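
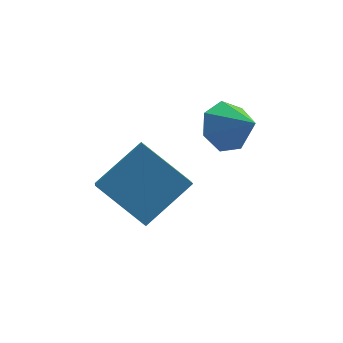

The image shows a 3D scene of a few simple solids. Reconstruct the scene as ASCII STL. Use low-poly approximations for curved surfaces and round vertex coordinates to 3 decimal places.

solid 
facet normal -0.672 0.492 0.554
outer loop
vertex -1.664 -3.507 3.664
vertex -1.617 -2.74 3.04
vertex -3.039 -4.246 2.652
endloop
endfacet
facet normal -0.047 -0.775 0.630
outer loop
vertex -1.763 -5.18 1.6
vertex -1.664 -3.507 3.664
vertex -3.039 -4.246 2.652
endloop
endfacet
facet normal -0.672 0.492 0.554
outer loop
vertex -3.039 -4.246 2.652
vertex -1.617 -2.74 3.04
vertex -2.992 -3.479 2.028
endloop
endfacet
facet normal -0.739 -0.397 -0.544
outer loop
vertex -2.992 -3.479 2.028
vertex -1.763 -5.18 1.6
vertex -3.039 -4.246 2.652
endloop
endfacet
facet normal 0.739 0.397 0.544
outer loop
vertex -1.664 -3.507 3.664
vertex -0.341 -3.674 1.988
vertex -1.617 -2.74 3.04
endloop
endfacet
facet normal -0.047 -0.775 0.630
outer loop
vertex -0.388 -4.441 2.612
vertex -1.664 -3.507 3.664
vertex -1.763 -5.18 1.6
endloop
endfacet
facet normal 0.739 0.397 0.544
outer loop
vertex -0.388 -4.441 2.612
vertex -0.341 -3.674 1.988
vertex -1.664 -3.507 3.664
endloop
endfacet
facet normal 0.047 0.775 -0.630
outer loop
vertex -1.617 -2.74 3.04
vertex -0.341 -3.674 1.988
vertex -2.992 -3.479 2.028
endloop
endfacet
facet normal -0.739 -0.397 -0.544
outer loop
vertex -1.716 -4.413 0.976
vertex -1.763 -5.18 1.6
vertex -2.992 -3.479 2.028
endloop
endfacet
facet normal 0.047 0.775 -0.630
outer loop
vertex -2.992 -3.479 2.028
vertex -0.341 -3.674 1.988
vertex -1.716 -4.413 0.976
endloop
endfacet
facet normal 0.672 -0.492 -0.554
outer loop
vertex -1.716 -4.413 0.976
vertex -0.388 -4.441 2.612
vertex -1.763 -5.18 1.6
endloop
endfacet
facet normal 0.672 -0.492 -0.554
outer loop
vertex -0.341 -3.674 1.988
vertex -0.388 -4.441 2.612
vertex -1.716 -4.413 0.976
endloop
endfacet
facet normal -0.514 0.614 -0.599
outer loop
vertex 1.427 -1.39 3.042
vertex 0.874 -2.045 2.845
vertex 0.817 -1.457 3.497
endloop
endfacet
facet normal 0.530 0.365 0.765
outer loop
vertex 1.427 -1.39 3.042
vertex 0.817 -1.457 3.497
vertex 1.566 -2.875 3.655
endloop
endfacet
facet normal -0.513 0.615 -0.599
outer loop
vertex 0.817 -1.457 3.497
vertex 0.874 -2.045 2.845
vertex 0.25 -1.966 3.46
endloop
endfacet
facet normal -0.111 0.052 0.992
outer loop
vertex 0.817 -1.457 3.497
vertex 0.25 -1.966 3.46
vertex 1.566 -2.875 3.655
endloop
endfacet
facet normal -0.513 0.614 -0.600
outer loop
vertex 0.25 -1.966 3.46
vertex 0.874 -2.045 2.845
vertex 0.152 -2.535 2.961
endloop
endfacet
facet normal -0.473 -0.534 0.701
outer loop
vertex 0.25 -1.966 3.46
vertex 0.152 -2.535 2.961
vertex 1.566 -2.875 3.655
endloop
endfacet
facet normal -0.513 0.614 -0.600
outer loop
vertex 0.152 -2.535 2.961
vertex 0.874 -2.045 2.845
vertex 0.598 -2.736 2.374
endloop
endfacet
facet normal -0.283 -0.953 0.111
outer loop
vertex 0.152 -2.535 2.961
vertex 0.598 -2.736 2.374
vertex 1.566 -2.875 3.655
endloop
endfacet
facet normal -0.513 0.614 -0.600
outer loop
vertex 0.598 -2.736 2.374
vertex 0.874 -2.045 2.845
vertex 1.252 -2.416 2.142
endloop
endfacet
facet normal 0.316 -0.888 -0.335
outer loop
vertex 0.598 -2.736 2.374
vertex 1.252 -2.416 2.142
vertex 1.566 -2.875 3.655
endloop
endfacet
facet normal -0.512 0.615 -0.600
outer loop
vertex 1.252 -2.416 2.142
vertex 0.874 -2.045 2.845
vertex 1.621 -1.818 2.44
endloop
endfacet
facet normal 0.871 -0.389 -0.299
outer loop
vertex 1.252 -2.416 2.142
vertex 1.621 -1.818 2.44
vertex 1.566 -2.875 3.655
endloop
endfacet
facet normal -0.512 0.613 -0.601
outer loop
vertex 1.621 -1.818 2.44
vertex 0.874 -2.045 2.845
vertex 1.427 -1.39 3.042
endloop
endfacet
facet normal 0.967 0.169 0.191
outer loop
vertex 1.621 -1.818 2.44
vertex 1.427 -1.39 3.042
vertex 1.566 -2.875 3.655
endloop
endfacet

endsolid


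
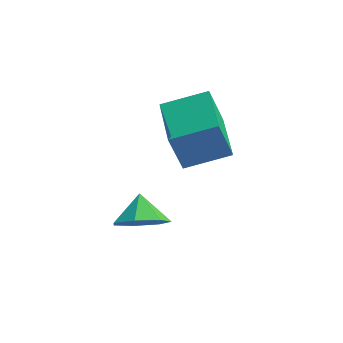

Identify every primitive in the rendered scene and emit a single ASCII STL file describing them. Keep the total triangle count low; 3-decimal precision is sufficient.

solid 
facet normal 0.139 -0.814 -0.564
outer loop
vertex 0.549 -2.857 0.875
vertex -0.045 -3.437 1.566
vertex -0.37 -2.889 0.694
endloop
endfacet
facet normal 0.021 0.961 -0.277
outer loop
vertex 0.549 -2.857 0.875
vertex -0.37 -2.889 0.694
vertex -0.215 -2.443 2.254
endloop
endfacet
facet normal 0.139 -0.814 -0.564
outer loop
vertex -0.37 -2.889 0.694
vertex -0.045 -3.437 1.566
vertex -1.044 -3.333 1.169
endloop
endfacet
facet normal -0.619 0.770 -0.159
outer loop
vertex -0.37 -2.889 0.694
vertex -1.044 -3.333 1.169
vertex -0.215 -2.443 2.254
endloop
endfacet
facet normal 0.139 -0.815 -0.563
outer loop
vertex -1.044 -3.333 1.169
vertex -0.045 -3.437 1.566
vertex -0.966 -3.855 1.944
endloop
endfacet
facet normal -0.858 0.381 0.343
outer loop
vertex -1.044 -3.333 1.169
vertex -0.966 -3.855 1.944
vertex -0.215 -2.443 2.254
endloop
endfacet
facet normal 0.138 -0.814 -0.563
outer loop
vertex -0.966 -3.855 1.944
vertex -0.045 -3.437 1.566
vertex -0.195 -4.063 2.434
endloop
endfacet
facet normal -0.517 0.088 0.851
outer loop
vertex -0.966 -3.855 1.944
vertex -0.195 -4.063 2.434
vertex -0.215 -2.443 2.254
endloop
endfacet
facet normal 0.140 -0.814 -0.563
outer loop
vertex -0.195 -4.063 2.434
vertex -0.045 -3.437 1.566
vertex 0.69 -3.798 2.271
endloop
endfacet
facet normal 0.148 0.111 0.983
outer loop
vertex -0.195 -4.063 2.434
vertex 0.69 -3.798 2.271
vertex -0.215 -2.443 2.254
endloop
endfacet
facet normal 0.140 -0.815 -0.563
outer loop
vertex 0.69 -3.798 2.271
vertex -0.045 -3.437 1.566
vertex 1.021 -3.262 1.577
endloop
endfacet
facet normal 0.637 0.433 0.638
outer loop
vertex 0.69 -3.798 2.271
vertex 1.021 -3.262 1.577
vertex -0.215 -2.443 2.254
endloop
endfacet
facet normal 0.139 -0.814 -0.564
outer loop
vertex 1.021 -3.262 1.577
vertex -0.045 -3.437 1.566
vertex 0.549 -2.857 0.875
endloop
endfacet
facet normal 0.580 0.811 0.078
outer loop
vertex 1.021 -3.262 1.577
vertex 0.549 -2.857 0.875
vertex -0.215 -2.443 2.254
endloop
endfacet
facet normal -0.927 -0.246 -0.282
outer loop
vertex 0.618 -0.628 3.679
vertex 0.078 1.432 3.658
vertex 1.152 -0.507 1.817
endloop
endfacet
facet normal 0.254 -0.967 0.010
outer loop
vertex 2.942 -0.032 2.362
vertex 0.618 -0.628 3.679
vertex 1.152 -0.507 1.817
endloop
endfacet
facet normal -0.927 -0.246 -0.282
outer loop
vertex 1.152 -0.507 1.817
vertex 0.078 1.432 3.658
vertex 0.612 1.554 1.797
endloop
endfacet
facet normal 0.275 0.063 -0.959
outer loop
vertex 0.612 1.554 1.797
vertex 2.942 -0.032 2.362
vertex 1.152 -0.507 1.817
endloop
endfacet
facet normal -0.275 -0.062 0.959
outer loop
vertex 0.618 -0.628 3.679
vertex 1.868 1.907 4.203
vertex 0.078 1.432 3.658
endloop
endfacet
facet normal 0.253 -0.967 0.009
outer loop
vertex 2.408 -0.154 4.223
vertex 0.618 -0.628 3.679
vertex 2.942 -0.032 2.362
endloop
endfacet
facet normal -0.275 -0.063 0.959
outer loop
vertex 2.408 -0.154 4.223
vertex 1.868 1.907 4.203
vertex 0.618 -0.628 3.679
endloop
endfacet
facet normal -0.254 0.967 -0.009
outer loop
vertex 0.078 1.432 3.658
vertex 1.868 1.907 4.203
vertex 0.612 1.554 1.797
endloop
endfacet
facet normal 0.275 0.062 -0.959
outer loop
vertex 2.402 2.028 2.341
vertex 2.942 -0.032 2.362
vertex 0.612 1.554 1.797
endloop
endfacet
facet normal -0.253 0.967 -0.010
outer loop
vertex 0.612 1.554 1.797
vertex 1.868 1.907 4.203
vertex 2.402 2.028 2.341
endloop
endfacet
facet normal 0.927 0.246 0.282
outer loop
vertex 2.402 2.028 2.341
vertex 2.408 -0.154 4.223
vertex 2.942 -0.032 2.362
endloop
endfacet
facet normal 0.927 0.246 0.282
outer loop
vertex 1.868 1.907 4.203
vertex 2.408 -0.154 4.223
vertex 2.402 2.028 2.341
endloop
endfacet

endsolid


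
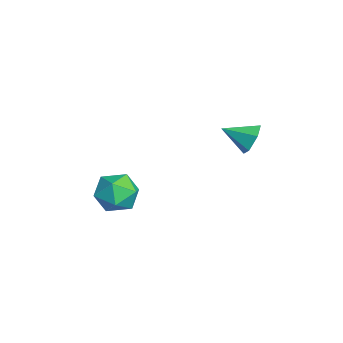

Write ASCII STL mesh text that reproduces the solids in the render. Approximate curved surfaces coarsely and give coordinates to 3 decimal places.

solid 
facet normal -0.774 0.047 0.632
outer loop
vertex 0.138 -1.985 -1.028
vertex 0.607 -2.731 -0.398
vertex 0.806 -1.679 -0.233
endloop
endfacet
facet normal -0.673 0.674 0.306
outer loop
vertex 0.138 -1.985 -1.028
vertex 0.806 -1.679 -0.233
vertex 0.855 -1.192 -1.198
endloop
endfacet
facet normal -0.721 0.567 -0.398
outer loop
vertex 0.138 -1.985 -1.028
vertex 0.855 -1.192 -1.198
vertex 0.686 -1.942 -1.961
endloop
endfacet
facet normal -0.853 -0.127 -0.507
outer loop
vertex 0.138 -1.985 -1.028
vertex 0.686 -1.942 -1.961
vertex 0.533 -2.893 -1.466
endloop
endfacet
facet normal -0.885 -0.447 0.129
outer loop
vertex 0.138 -1.985 -1.028
vertex 0.533 -2.893 -1.466
vertex 0.607 -2.731 -0.398
endloop
endfacet
facet normal -0.009 0.893 0.450
outer loop
vertex 0.855 -1.192 -1.198
vertex 0.806 -1.679 -0.233
vertex 1.767 -1.447 -0.674
endloop
endfacet
facet normal -0.173 -0.121 0.978
outer loop
vertex 0.806 -1.679 -0.233
vertex 0.607 -2.731 -0.398
vertex 1.614 -2.398 -0.179
endloop
endfacet
facet normal -0.352 -0.921 0.164
outer loop
vertex 0.607 -2.731 -0.398
vertex 0.533 -2.893 -1.466
vertex 1.445 -3.148 -0.942
endloop
endfacet
facet normal -0.300 -0.402 -0.865
outer loop
vertex 0.533 -2.893 -1.466
vertex 0.686 -1.942 -1.961
vertex 1.494 -2.661 -1.907
endloop
endfacet
facet normal -0.088 0.720 -0.688
outer loop
vertex 0.686 -1.942 -1.961
vertex 0.855 -1.192 -1.198
vertex 1.693 -1.609 -1.742
endloop
endfacet
facet normal 0.853 0.127 0.507
outer loop
vertex 2.162 -2.355 -1.112
vertex 1.767 -1.447 -0.674
vertex 1.614 -2.398 -0.179
endloop
endfacet
facet normal 0.721 -0.567 0.398
outer loop
vertex 2.162 -2.355 -1.112
vertex 1.614 -2.398 -0.179
vertex 1.445 -3.148 -0.942
endloop
endfacet
facet normal 0.673 -0.674 -0.306
outer loop
vertex 2.162 -2.355 -1.112
vertex 1.445 -3.148 -0.942
vertex 1.494 -2.661 -1.907
endloop
endfacet
facet normal 0.774 -0.047 -0.632
outer loop
vertex 2.162 -2.355 -1.112
vertex 1.494 -2.661 -1.907
vertex 1.693 -1.609 -1.742
endloop
endfacet
facet normal 0.885 0.447 -0.129
outer loop
vertex 2.162 -2.355 -1.112
vertex 1.693 -1.609 -1.742
vertex 1.767 -1.447 -0.674
endloop
endfacet
facet normal 0.300 0.402 0.865
outer loop
vertex 1.614 -2.398 -0.179
vertex 1.767 -1.447 -0.674
vertex 0.806 -1.679 -0.233
endloop
endfacet
facet normal 0.088 -0.720 0.688
outer loop
vertex 1.445 -3.148 -0.942
vertex 1.614 -2.398 -0.179
vertex 0.607 -2.731 -0.398
endloop
endfacet
facet normal 0.009 -0.893 -0.450
outer loop
vertex 1.494 -2.661 -1.907
vertex 1.445 -3.148 -0.942
vertex 0.533 -2.893 -1.466
endloop
endfacet
facet normal 0.173 0.121 -0.978
outer loop
vertex 1.693 -1.609 -1.742
vertex 1.494 -2.661 -1.907
vertex 0.686 -1.942 -1.961
endloop
endfacet
facet normal 0.352 0.921 -0.164
outer loop
vertex 1.767 -1.447 -0.674
vertex 1.693 -1.609 -1.742
vertex 0.855 -1.192 -1.198
endloop
endfacet
facet normal 0.259 0.874 -0.411
outer loop
vertex 2.423 3.401 2.531
vertex 1.839 3.313 1.976
vertex 1.68 3.689 2.676
endloop
endfacet
facet normal 0.153 -0.101 0.983
outer loop
vertex 2.423 3.401 2.531
vertex 1.68 3.689 2.676
vertex 1.481 2.107 2.544
endloop
endfacet
facet normal 0.258 0.874 -0.411
outer loop
vertex 1.68 3.689 2.676
vertex 1.839 3.313 1.976
vertex 1.096 3.601 2.122
endloop
endfacet
facet normal -0.690 0.026 0.723
outer loop
vertex 1.68 3.689 2.676
vertex 1.096 3.601 2.122
vertex 1.481 2.107 2.544
endloop
endfacet
facet normal 0.259 0.875 -0.410
outer loop
vertex 1.096 3.601 2.122
vertex 1.839 3.313 1.976
vertex 1.255 3.226 1.422
endloop
endfacet
facet normal -0.960 -0.268 -0.074
outer loop
vertex 1.096 3.601 2.122
vertex 1.255 3.226 1.422
vertex 1.481 2.107 2.544
endloop
endfacet
facet normal 0.260 0.874 -0.411
outer loop
vertex 1.255 3.226 1.422
vertex 1.839 3.313 1.976
vertex 1.998 2.937 1.277
endloop
endfacet
facet normal -0.388 -0.691 -0.611
outer loop
vertex 1.255 3.226 1.422
vertex 1.998 2.937 1.277
vertex 1.481 2.107 2.544
endloop
endfacet
facet normal 0.259 0.874 -0.411
outer loop
vertex 1.998 2.937 1.277
vertex 1.839 3.313 1.976
vertex 2.582 3.025 1.831
endloop
endfacet
facet normal 0.456 -0.818 -0.350
outer loop
vertex 1.998 2.937 1.277
vertex 2.582 3.025 1.831
vertex 1.481 2.107 2.544
endloop
endfacet
facet normal 0.259 0.874 -0.411
outer loop
vertex 2.582 3.025 1.831
vertex 1.839 3.313 1.976
vertex 2.423 3.401 2.531
endloop
endfacet
facet normal 0.726 -0.524 0.446
outer loop
vertex 2.582 3.025 1.831
vertex 2.423 3.401 2.531
vertex 1.481 2.107 2.544
endloop
endfacet

endsolid


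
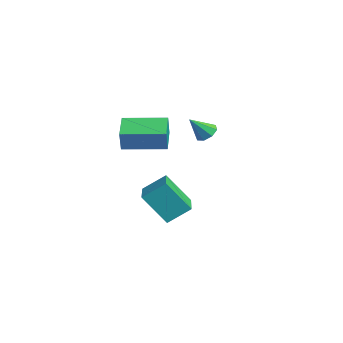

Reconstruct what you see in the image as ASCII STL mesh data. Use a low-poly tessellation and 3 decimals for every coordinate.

solid 
facet normal -0.923 0.354 -0.154
outer loop
vertex 0.333 -3.262 -2.42
vertex 0.951 -2.294 -3.895
vertex 0.066 -4.306 -3.217
endloop
endfacet
facet normal -0.331 -0.518 0.789
outer loop
vertex 2.049 -5.066 -2.885
vertex 0.333 -3.262 -2.42
vertex 0.066 -4.306 -3.217
endloop
endfacet
facet normal -0.923 0.354 -0.154
outer loop
vertex 0.066 -4.306 -3.217
vertex 0.951 -2.294 -3.895
vertex 0.684 -3.338 -4.692
endloop
endfacet
facet normal -0.199 -0.779 -0.595
outer loop
vertex 0.684 -3.338 -4.692
vertex 2.049 -5.066 -2.885
vertex 0.066 -4.306 -3.217
endloop
endfacet
facet normal 0.199 0.779 0.595
outer loop
vertex 0.333 -3.262 -2.42
vertex 2.934 -3.054 -3.563
vertex 0.951 -2.294 -3.895
endloop
endfacet
facet normal -0.331 -0.518 0.789
outer loop
vertex 2.316 -4.022 -2.088
vertex 0.333 -3.262 -2.42
vertex 2.049 -5.066 -2.885
endloop
endfacet
facet normal 0.199 0.779 0.595
outer loop
vertex 2.316 -4.022 -2.088
vertex 2.934 -3.054 -3.563
vertex 0.333 -3.262 -2.42
endloop
endfacet
facet normal 0.331 0.518 -0.789
outer loop
vertex 0.951 -2.294 -3.895
vertex 2.934 -3.054 -3.563
vertex 0.684 -3.338 -4.692
endloop
endfacet
facet normal -0.199 -0.779 -0.595
outer loop
vertex 2.667 -4.098 -4.36
vertex 2.049 -5.066 -2.885
vertex 0.684 -3.338 -4.692
endloop
endfacet
facet normal 0.331 0.518 -0.789
outer loop
vertex 0.684 -3.338 -4.692
vertex 2.934 -3.054 -3.563
vertex 2.667 -4.098 -4.36
endloop
endfacet
facet normal 0.923 -0.354 0.154
outer loop
vertex 2.667 -4.098 -4.36
vertex 2.316 -4.022 -2.088
vertex 2.049 -5.066 -2.885
endloop
endfacet
facet normal 0.923 -0.354 0.154
outer loop
vertex 2.934 -3.054 -3.563
vertex 2.316 -4.022 -2.088
vertex 2.667 -4.098 -4.36
endloop
endfacet
facet normal -0.852 0.380 0.360
outer loop
vertex -4.409 -3.703 -0.317
vertex -3.495 -1.714 -0.256
vertex -4.785 -3.496 -1.427
endloop
endfacet
facet normal -0.418 -0.908 -0.028
outer loop
vertex -3.465 -4.086 -1.984
vertex -4.409 -3.703 -0.317
vertex -4.785 -3.496 -1.427
endloop
endfacet
facet normal -0.852 0.380 0.360
outer loop
vertex -4.785 -3.496 -1.427
vertex -3.495 -1.714 -0.256
vertex -3.871 -1.507 -1.365
endloop
endfacet
facet normal -0.316 0.174 -0.933
outer loop
vertex -3.871 -1.507 -1.365
vertex -3.465 -4.086 -1.984
vertex -4.785 -3.496 -1.427
endloop
endfacet
facet normal 0.316 -0.174 0.933
outer loop
vertex -4.409 -3.703 -0.317
vertex -2.175 -2.304 -0.813
vertex -3.495 -1.714 -0.256
endloop
endfacet
facet normal -0.418 -0.908 -0.028
outer loop
vertex -3.089 -4.293 -0.875
vertex -4.409 -3.703 -0.317
vertex -3.465 -4.086 -1.984
endloop
endfacet
facet normal 0.316 -0.174 0.933
outer loop
vertex -3.089 -4.293 -0.875
vertex -2.175 -2.304 -0.813
vertex -4.409 -3.703 -0.317
endloop
endfacet
facet normal 0.418 0.908 0.028
outer loop
vertex -3.495 -1.714 -0.256
vertex -2.175 -2.304 -0.813
vertex -3.871 -1.507 -1.365
endloop
endfacet
facet normal -0.316 0.174 -0.933
outer loop
vertex -2.551 -2.097 -1.923
vertex -3.465 -4.086 -1.984
vertex -3.871 -1.507 -1.365
endloop
endfacet
facet normal 0.418 0.908 0.028
outer loop
vertex -3.871 -1.507 -1.365
vertex -2.175 -2.304 -0.813
vertex -2.551 -2.097 -1.923
endloop
endfacet
facet normal 0.852 -0.380 -0.360
outer loop
vertex -2.551 -2.097 -1.923
vertex -3.089 -4.293 -0.875
vertex -3.465 -4.086 -1.984
endloop
endfacet
facet normal 0.852 -0.380 -0.360
outer loop
vertex -2.175 -2.304 -0.813
vertex -3.089 -4.293 -0.875
vertex -2.551 -2.097 -1.923
endloop
endfacet
facet normal -0.047 0.672 -0.739
outer loop
vertex -2.448 0.355 -0.95
vertex -2.891 0.0 -1.245
vertex -2.903 0.473 -0.814
endloop
endfacet
facet normal 0.353 0.369 0.860
outer loop
vertex -2.448 0.355 -0.95
vertex -2.903 0.473 -0.814
vertex -2.829 -0.9 -0.255
endloop
endfacet
facet normal -0.047 0.672 -0.739
outer loop
vertex -2.903 0.473 -0.814
vertex -2.891 0.0 -1.245
vertex -3.352 0.314 -0.93
endloop
endfacet
facet normal -0.346 0.338 0.875
outer loop
vertex -2.903 0.473 -0.814
vertex -3.352 0.314 -0.93
vertex -2.829 -0.9 -0.255
endloop
endfacet
facet normal -0.047 0.672 -0.739
outer loop
vertex -3.352 0.314 -0.93
vertex -2.891 0.0 -1.245
vertex -3.53 -0.029 -1.231
endloop
endfacet
facet normal -0.833 -0.052 0.552
outer loop
vertex -3.352 0.314 -0.93
vertex -3.53 -0.029 -1.231
vertex -2.829 -0.9 -0.255
endloop
endfacet
facet normal -0.047 0.672 -0.739
outer loop
vertex -3.53 -0.029 -1.231
vertex -2.891 0.0 -1.245
vertex -3.335 -0.355 -1.54
endloop
endfacet
facet normal -0.819 -0.568 0.082
outer loop
vertex -3.53 -0.029 -1.231
vertex -3.335 -0.355 -1.54
vertex -2.829 -0.9 -0.255
endloop
endfacet
facet normal -0.046 0.672 -0.739
outer loop
vertex -3.335 -0.355 -1.54
vertex -2.891 0.0 -1.245
vertex -2.879 -0.473 -1.676
endloop
endfacet
facet normal -0.314 -0.912 -0.263
outer loop
vertex -3.335 -0.355 -1.54
vertex -2.879 -0.473 -1.676
vertex -2.829 -0.9 -0.255
endloop
endfacet
facet normal -0.047 0.672 -0.739
outer loop
vertex -2.879 -0.473 -1.676
vertex -2.891 0.0 -1.245
vertex -2.431 -0.314 -1.56
endloop
endfacet
facet normal 0.384 -0.880 -0.278
outer loop
vertex -2.879 -0.473 -1.676
vertex -2.431 -0.314 -1.56
vertex -2.829 -0.9 -0.255
endloop
endfacet
facet normal -0.047 0.673 -0.739
outer loop
vertex -2.431 -0.314 -1.56
vertex -2.891 0.0 -1.245
vertex -2.252 0.029 -1.259
endloop
endfacet
facet normal 0.869 -0.492 0.044
outer loop
vertex -2.431 -0.314 -1.56
vertex -2.252 0.029 -1.259
vertex -2.829 -0.9 -0.255
endloop
endfacet
facet normal -0.047 0.672 -0.739
outer loop
vertex -2.252 0.029 -1.259
vertex -2.891 0.0 -1.245
vertex -2.448 0.355 -0.95
endloop
endfacet
facet normal 0.856 0.026 0.516
outer loop
vertex -2.252 0.029 -1.259
vertex -2.448 0.355 -0.95
vertex -2.829 -0.9 -0.255
endloop
endfacet

endsolid


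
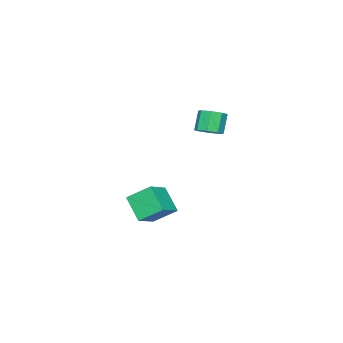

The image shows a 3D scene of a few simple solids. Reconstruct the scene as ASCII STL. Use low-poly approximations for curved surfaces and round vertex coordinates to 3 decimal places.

solid 
facet normal -0.904 -0.039 -0.425
outer loop
vertex -0.459 -2.713 -4.076
vertex -1.062 -1.23 -2.928
vertex 0.168 -1.325 -5.537
endloop
endfacet
facet normal 0.306 -0.752 -0.583
outer loop
vertex 1.922 -1.25 -4.712
vertex -0.459 -2.713 -4.076
vertex 0.168 -1.325 -5.537
endloop
endfacet
facet normal -0.904 -0.039 -0.425
outer loop
vertex 0.168 -1.325 -5.537
vertex -1.062 -1.23 -2.928
vertex -0.436 0.157 -4.388
endloop
endfacet
facet normal 0.297 0.658 -0.692
outer loop
vertex -0.436 0.157 -4.388
vertex 1.922 -1.25 -4.712
vertex 0.168 -1.325 -5.537
endloop
endfacet
facet normal -0.298 -0.657 0.693
outer loop
vertex -0.459 -2.713 -4.076
vertex 0.692 -1.155 -2.103
vertex -1.062 -1.23 -2.928
endloop
endfacet
facet normal 0.306 -0.752 -0.583
outer loop
vertex 1.296 -2.637 -3.252
vertex -0.459 -2.713 -4.076
vertex 1.922 -1.25 -4.712
endloop
endfacet
facet normal -0.297 -0.658 0.692
outer loop
vertex 1.296 -2.637 -3.252
vertex 0.692 -1.155 -2.103
vertex -0.459 -2.713 -4.076
endloop
endfacet
facet normal -0.306 0.752 0.583
outer loop
vertex -1.062 -1.23 -2.928
vertex 0.692 -1.155 -2.103
vertex -0.436 0.157 -4.388
endloop
endfacet
facet normal 0.297 0.657 -0.693
outer loop
vertex 1.319 0.233 -3.564
vertex 1.922 -1.25 -4.712
vertex -0.436 0.157 -4.388
endloop
endfacet
facet normal -0.306 0.752 0.583
outer loop
vertex -0.436 0.157 -4.388
vertex 0.692 -1.155 -2.103
vertex 1.319 0.233 -3.564
endloop
endfacet
facet normal 0.904 0.039 0.425
outer loop
vertex 1.319 0.233 -3.564
vertex 1.296 -2.637 -3.252
vertex 1.922 -1.25 -4.712
endloop
endfacet
facet normal 0.904 0.039 0.425
outer loop
vertex 0.692 -1.155 -2.103
vertex 1.296 -2.637 -3.252
vertex 1.319 0.233 -3.564
endloop
endfacet
facet normal 0.464 0.115 -0.878
outer loop
vertex 0.305 2.842 3.681
vertex -0.441 2.502 3.242
vertex -0.16 3.35 3.502
endloop
endfacet
facet normal 0.598 0.691 0.407
outer loop
vertex 0.305 2.842 3.681
vertex -0.16 3.35 3.502
vertex -0.433 2.657 5.077
endloop
endfacet
facet normal 0.598 0.691 0.407
outer loop
vertex -0.433 2.657 5.077
vertex -0.16 3.35 3.502
vertex -0.898 3.165 4.898
endloop
endfacet
facet normal -0.464 -0.116 0.878
outer loop
vertex -0.433 2.657 5.077
vertex -0.898 3.165 4.898
vertex -1.179 2.318 4.638
endloop
endfacet
facet normal 0.464 0.116 -0.878
outer loop
vertex -0.16 3.35 3.502
vertex -0.441 2.502 3.242
vertex -0.79 3.361 3.171
endloop
endfacet
facet normal -0.041 0.993 0.110
outer loop
vertex -0.16 3.35 3.502
vertex -0.79 3.361 3.171
vertex -0.898 3.165 4.898
endloop
endfacet
facet normal -0.039 0.993 0.110
outer loop
vertex -0.898 3.165 4.898
vertex -0.79 3.361 3.171
vertex -1.528 3.177 4.567
endloop
endfacet
facet normal -0.464 -0.116 0.878
outer loop
vertex -0.898 3.165 4.898
vertex -1.528 3.177 4.567
vertex -1.179 2.318 4.638
endloop
endfacet
facet normal 0.465 0.116 -0.878
outer loop
vertex -0.79 3.361 3.171
vertex -0.441 2.502 3.242
vertex -1.215 2.87 2.881
endloop
endfacet
facet normal -0.653 0.714 -0.251
outer loop
vertex -0.79 3.361 3.171
vertex -1.215 2.87 2.881
vertex -1.528 3.177 4.567
endloop
endfacet
facet normal -0.654 0.713 -0.251
outer loop
vertex -1.528 3.177 4.567
vertex -1.215 2.87 2.881
vertex -1.953 2.685 4.277
endloop
endfacet
facet normal -0.465 -0.116 0.878
outer loop
vertex -1.528 3.177 4.567
vertex -1.953 2.685 4.277
vertex -1.179 2.318 4.638
endloop
endfacet
facet normal 0.464 0.115 -0.878
outer loop
vertex -1.215 2.87 2.881
vertex -0.441 2.502 3.242
vertex -1.187 2.163 2.803
endloop
endfacet
facet normal -0.885 0.016 -0.466
outer loop
vertex -1.215 2.87 2.881
vertex -1.187 2.163 2.803
vertex -1.953 2.685 4.277
endloop
endfacet
facet normal -0.885 0.016 -0.466
outer loop
vertex -1.953 2.685 4.277
vertex -1.187 2.163 2.803
vertex -1.925 1.978 4.199
endloop
endfacet
facet normal -0.464 -0.115 0.878
outer loop
vertex -1.953 2.685 4.277
vertex -1.925 1.978 4.199
vertex -1.179 2.318 4.638
endloop
endfacet
facet normal 0.464 0.116 -0.878
outer loop
vertex -1.187 2.163 2.803
vertex -0.441 2.502 3.242
vertex -0.722 1.655 2.982
endloop
endfacet
facet normal -0.598 -0.691 -0.407
outer loop
vertex -1.187 2.163 2.803
vertex -0.722 1.655 2.982
vertex -1.925 1.978 4.199
endloop
endfacet
facet normal -0.598 -0.691 -0.407
outer loop
vertex -1.925 1.978 4.199
vertex -0.722 1.655 2.982
vertex -1.46 1.47 4.378
endloop
endfacet
facet normal -0.464 -0.115 0.878
outer loop
vertex -1.925 1.978 4.199
vertex -1.46 1.47 4.378
vertex -1.179 2.318 4.638
endloop
endfacet
facet normal 0.464 0.116 -0.878
outer loop
vertex -0.722 1.655 2.982
vertex -0.441 2.502 3.242
vertex -0.092 1.643 3.313
endloop
endfacet
facet normal 0.039 -0.993 -0.111
outer loop
vertex -0.722 1.655 2.982
vertex -0.092 1.643 3.313
vertex -1.46 1.47 4.378
endloop
endfacet
facet normal 0.040 -0.993 -0.110
outer loop
vertex -1.46 1.47 4.378
vertex -0.092 1.643 3.313
vertex -0.83 1.459 4.709
endloop
endfacet
facet normal -0.464 -0.116 0.878
outer loop
vertex -1.46 1.47 4.378
vertex -0.83 1.459 4.709
vertex -1.179 2.318 4.638
endloop
endfacet
facet normal 0.465 0.116 -0.878
outer loop
vertex -0.092 1.643 3.313
vertex -0.441 2.502 3.242
vertex 0.333 2.135 3.603
endloop
endfacet
facet normal 0.654 -0.713 0.252
outer loop
vertex -0.092 1.643 3.313
vertex 0.333 2.135 3.603
vertex -0.83 1.459 4.709
endloop
endfacet
facet normal 0.654 -0.714 0.251
outer loop
vertex -0.83 1.459 4.709
vertex 0.333 2.135 3.603
vertex -0.405 1.95 4.999
endloop
endfacet
facet normal -0.465 -0.116 0.878
outer loop
vertex -0.83 1.459 4.709
vertex -0.405 1.95 4.999
vertex -1.179 2.318 4.638
endloop
endfacet
facet normal 0.464 0.115 -0.878
outer loop
vertex 0.333 2.135 3.603
vertex -0.441 2.502 3.242
vertex 0.305 2.842 3.681
endloop
endfacet
facet normal 0.885 -0.016 0.466
outer loop
vertex 0.333 2.135 3.603
vertex 0.305 2.842 3.681
vertex -0.405 1.95 4.999
endloop
endfacet
facet normal 0.885 -0.016 0.466
outer loop
vertex -0.405 1.95 4.999
vertex 0.305 2.842 3.681
vertex -0.433 2.657 5.077
endloop
endfacet
facet normal -0.464 -0.115 0.878
outer loop
vertex -0.405 1.95 4.999
vertex -0.433 2.657 5.077
vertex -1.179 2.318 4.638
endloop
endfacet

endsolid


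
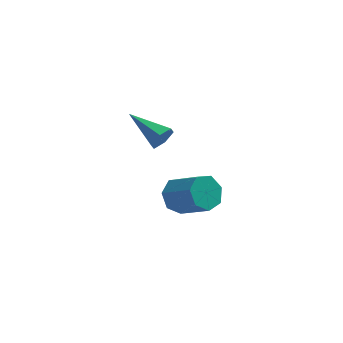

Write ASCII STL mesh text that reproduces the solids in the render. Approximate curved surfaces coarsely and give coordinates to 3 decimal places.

solid 
facet normal 0.730 -0.579 -0.362
outer loop
vertex 3.043 -0.38 3.69
vertex 2.661 -0.47 3.063
vertex 3.139 0.092 3.128
endloop
endfacet
facet normal 0.433 0.652 0.622
outer loop
vertex 3.043 -0.38 3.69
vertex 3.139 0.092 3.128
vertex 1.099 0.77 3.837
endloop
endfacet
facet normal 0.730 -0.579 -0.362
outer loop
vertex 3.139 0.092 3.128
vertex 2.661 -0.47 3.063
vertex 2.757 0.002 2.501
endloop
endfacet
facet normal 0.219 0.938 -0.268
outer loop
vertex 3.139 0.092 3.128
vertex 2.757 0.002 2.501
vertex 1.099 0.77 3.837
endloop
endfacet
facet normal 0.730 -0.580 -0.362
outer loop
vertex 2.757 0.002 2.501
vertex 2.661 -0.47 3.063
vertex 2.279 -0.559 2.435
endloop
endfacet
facet normal -0.423 0.453 -0.785
outer loop
vertex 2.757 0.002 2.501
vertex 2.279 -0.559 2.435
vertex 1.099 0.77 3.837
endloop
endfacet
facet normal 0.731 -0.579 -0.362
outer loop
vertex 2.279 -0.559 2.435
vertex 2.661 -0.47 3.063
vertex 2.184 -1.031 2.997
endloop
endfacet
facet normal -0.852 -0.321 -0.413
outer loop
vertex 2.279 -0.559 2.435
vertex 2.184 -1.031 2.997
vertex 1.099 0.77 3.837
endloop
endfacet
facet normal 0.731 -0.578 -0.363
outer loop
vertex 2.184 -1.031 2.997
vertex 2.661 -0.47 3.063
vertex 2.566 -0.942 3.624
endloop
endfacet
facet normal -0.638 -0.606 0.475
outer loop
vertex 2.184 -1.031 2.997
vertex 2.566 -0.942 3.624
vertex 1.099 0.77 3.837
endloop
endfacet
facet normal 0.731 -0.578 -0.362
outer loop
vertex 2.566 -0.942 3.624
vertex 2.661 -0.47 3.063
vertex 3.043 -0.38 3.69
endloop
endfacet
facet normal 0.004 -0.120 0.993
outer loop
vertex 2.566 -0.942 3.624
vertex 3.043 -0.38 3.69
vertex 1.099 0.77 3.837
endloop
endfacet
facet normal -0.677 0.512 -0.528
outer loop
vertex 3.946 2.569 -3.916
vertex 3.27 2.485 -3.131
vertex 3.971 3.233 -3.305
endloop
endfacet
facet normal 0.735 0.444 -0.512
outer loop
vertex 3.946 2.569 -3.916
vertex 3.971 3.233 -3.305
vertex 5.307 1.539 -2.855
endloop
endfacet
facet normal 0.736 0.444 -0.511
outer loop
vertex 5.307 1.539 -2.855
vertex 3.971 3.233 -3.305
vertex 5.332 2.202 -2.243
endloop
endfacet
facet normal 0.677 -0.513 0.528
outer loop
vertex 5.307 1.539 -2.855
vertex 5.332 2.202 -2.243
vertex 4.63 1.455 -2.069
endloop
endfacet
facet normal -0.678 0.512 -0.528
outer loop
vertex 3.971 3.233 -3.305
vertex 3.27 2.485 -3.131
vertex 3.468 3.333 -2.562
endloop
endfacet
facet normal 0.480 0.851 0.211
outer loop
vertex 3.971 3.233 -3.305
vertex 3.468 3.333 -2.562
vertex 5.332 2.202 -2.243
endloop
endfacet
facet normal 0.481 0.851 0.210
outer loop
vertex 5.332 2.202 -2.243
vertex 3.468 3.333 -2.562
vertex 4.829 2.303 -1.501
endloop
endfacet
facet normal 0.677 -0.513 0.528
outer loop
vertex 5.332 2.202 -2.243
vertex 4.829 2.303 -1.501
vertex 4.63 1.455 -2.069
endloop
endfacet
facet normal -0.677 0.513 -0.529
outer loop
vertex 3.468 3.333 -2.562
vertex 3.27 2.485 -3.131
vertex 2.815 2.795 -2.248
endloop
endfacet
facet normal -0.136 0.618 0.775
outer loop
vertex 3.468 3.333 -2.562
vertex 2.815 2.795 -2.248
vertex 4.829 2.303 -1.501
endloop
endfacet
facet normal -0.136 0.618 0.774
outer loop
vertex 4.829 2.303 -1.501
vertex 2.815 2.795 -2.248
vertex 4.176 1.765 -1.186
endloop
endfacet
facet normal 0.677 -0.513 0.528
outer loop
vertex 4.829 2.303 -1.501
vertex 4.176 1.765 -1.186
vertex 4.63 1.455 -2.069
endloop
endfacet
facet normal -0.677 0.512 -0.529
outer loop
vertex 2.815 2.795 -2.248
vertex 3.27 2.485 -3.131
vertex 2.505 2.023 -2.598
endloop
endfacet
facet normal -0.651 -0.081 0.755
outer loop
vertex 2.815 2.795 -2.248
vertex 2.505 2.023 -2.598
vertex 4.176 1.765 -1.186
endloop
endfacet
facet normal -0.651 -0.082 0.755
outer loop
vertex 4.176 1.765 -1.186
vertex 2.505 2.023 -2.598
vertex 3.866 0.993 -1.537
endloop
endfacet
facet normal 0.677 -0.512 0.528
outer loop
vertex 4.176 1.765 -1.186
vertex 3.866 0.993 -1.537
vertex 4.63 1.455 -2.069
endloop
endfacet
facet normal -0.677 0.513 -0.527
outer loop
vertex 2.505 2.023 -2.598
vertex 3.27 2.485 -3.131
vertex 2.77 1.6 -3.35
endloop
endfacet
facet normal -0.674 -0.719 0.167
outer loop
vertex 2.505 2.023 -2.598
vertex 2.77 1.6 -3.35
vertex 3.866 0.993 -1.537
endloop
endfacet
facet normal -0.675 -0.719 0.167
outer loop
vertex 3.866 0.993 -1.537
vertex 2.77 1.6 -3.35
vertex 4.131 0.569 -2.288
endloop
endfacet
facet normal 0.677 -0.512 0.528
outer loop
vertex 3.866 0.993 -1.537
vertex 4.131 0.569 -2.288
vertex 4.63 1.455 -2.069
endloop
endfacet
facet normal -0.677 0.513 -0.528
outer loop
vertex 2.77 1.6 -3.35
vertex 3.27 2.485 -3.131
vertex 3.411 1.843 -3.936
endloop
endfacet
facet normal -0.191 -0.815 -0.547
outer loop
vertex 2.77 1.6 -3.35
vertex 3.411 1.843 -3.936
vertex 4.131 0.569 -2.288
endloop
endfacet
facet normal -0.191 -0.815 -0.547
outer loop
vertex 4.131 0.569 -2.288
vertex 3.411 1.843 -3.936
vertex 4.772 0.812 -2.875
endloop
endfacet
facet normal 0.678 -0.512 0.528
outer loop
vertex 4.131 0.569 -2.288
vertex 4.772 0.812 -2.875
vertex 4.63 1.455 -2.069
endloop
endfacet
facet normal -0.677 0.513 -0.528
outer loop
vertex 3.411 1.843 -3.936
vertex 3.27 2.485 -3.131
vertex 3.946 2.569 -3.916
endloop
endfacet
facet normal 0.436 -0.298 -0.849
outer loop
vertex 3.411 1.843 -3.936
vertex 3.946 2.569 -3.916
vertex 4.772 0.812 -2.875
endloop
endfacet
facet normal 0.436 -0.298 -0.849
outer loop
vertex 4.772 0.812 -2.875
vertex 3.946 2.569 -3.916
vertex 5.307 1.539 -2.855
endloop
endfacet
facet normal 0.677 -0.513 0.528
outer loop
vertex 4.772 0.812 -2.875
vertex 5.307 1.539 -2.855
vertex 4.63 1.455 -2.069
endloop
endfacet

endsolid


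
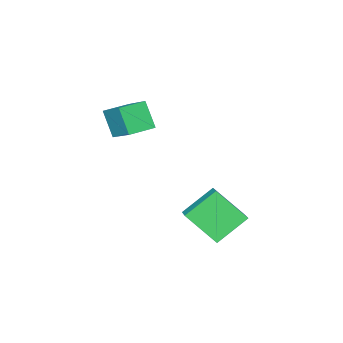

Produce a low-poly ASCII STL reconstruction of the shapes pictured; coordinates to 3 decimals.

solid 
facet normal -0.984 0.177 0.033
outer loop
vertex -0.111 -4.82 1.389
vertex 0.189 -3.348 2.434
vertex -0.009 -4.043 0.265
endloop
endfacet
facet normal -0.164 -0.804 -0.571
outer loop
vertex 1.151 -4.252 0.226
vertex -0.111 -4.82 1.389
vertex -0.009 -4.043 0.265
endloop
endfacet
facet normal -0.984 0.177 0.033
outer loop
vertex -0.009 -4.043 0.265
vertex 0.189 -3.348 2.434
vertex 0.291 -2.571 1.31
endloop
endfacet
facet normal 0.075 0.567 -0.820
outer loop
vertex 0.291 -2.571 1.31
vertex 1.151 -4.252 0.226
vertex -0.009 -4.043 0.265
endloop
endfacet
facet normal -0.075 -0.567 0.820
outer loop
vertex -0.111 -4.82 1.389
vertex 1.349 -3.557 2.395
vertex 0.189 -3.348 2.434
endloop
endfacet
facet normal -0.164 -0.804 -0.571
outer loop
vertex 1.049 -5.029 1.35
vertex -0.111 -4.82 1.389
vertex 1.151 -4.252 0.226
endloop
endfacet
facet normal -0.075 -0.567 0.820
outer loop
vertex 1.049 -5.029 1.35
vertex 1.349 -3.557 2.395
vertex -0.111 -4.82 1.389
endloop
endfacet
facet normal 0.164 0.804 0.571
outer loop
vertex 0.189 -3.348 2.434
vertex 1.349 -3.557 2.395
vertex 0.291 -2.571 1.31
endloop
endfacet
facet normal 0.075 0.567 -0.820
outer loop
vertex 1.451 -2.78 1.271
vertex 1.151 -4.252 0.226
vertex 0.291 -2.571 1.31
endloop
endfacet
facet normal 0.164 0.804 0.571
outer loop
vertex 0.291 -2.571 1.31
vertex 1.349 -3.557 2.395
vertex 1.451 -2.78 1.271
endloop
endfacet
facet normal 0.984 -0.177 -0.033
outer loop
vertex 1.451 -2.78 1.271
vertex 1.049 -5.029 1.35
vertex 1.151 -4.252 0.226
endloop
endfacet
facet normal 0.984 -0.177 -0.033
outer loop
vertex 1.349 -3.557 2.395
vertex 1.049 -5.029 1.35
vertex 1.451 -2.78 1.271
endloop
endfacet
facet normal -0.803 0.154 0.576
outer loop
vertex -0.342 0.42 -1.094
vertex -0.977 1.637 -2.305
vertex -0.909 -0.435 -1.657
endloop
endfacet
facet normal 0.346 -0.665 0.662
outer loop
vertex 0.457 -0.697 -2.635
vertex -0.342 0.42 -1.094
vertex -0.909 -0.435 -1.657
endloop
endfacet
facet normal -0.804 0.153 0.575
outer loop
vertex -0.909 -0.435 -1.657
vertex -0.977 1.637 -2.305
vertex -1.543 0.782 -2.868
endloop
endfacet
facet normal -0.484 -0.731 -0.481
outer loop
vertex -1.543 0.782 -2.868
vertex 0.457 -0.697 -2.635
vertex -0.909 -0.435 -1.657
endloop
endfacet
facet normal 0.484 0.731 0.481
outer loop
vertex -0.342 0.42 -1.094
vertex 0.389 1.375 -3.283
vertex -0.977 1.637 -2.305
endloop
endfacet
facet normal 0.346 -0.665 0.662
outer loop
vertex 1.023 0.158 -2.072
vertex -0.342 0.42 -1.094
vertex 0.457 -0.697 -2.635
endloop
endfacet
facet normal 0.485 0.731 0.481
outer loop
vertex 1.023 0.158 -2.072
vertex 0.389 1.375 -3.283
vertex -0.342 0.42 -1.094
endloop
endfacet
facet normal -0.346 0.665 -0.662
outer loop
vertex -0.977 1.637 -2.305
vertex 0.389 1.375 -3.283
vertex -1.543 0.782 -2.868
endloop
endfacet
facet normal -0.485 -0.731 -0.480
outer loop
vertex -0.178 0.52 -3.846
vertex 0.457 -0.697 -2.635
vertex -1.543 0.782 -2.868
endloop
endfacet
facet normal -0.346 0.665 -0.662
outer loop
vertex -1.543 0.782 -2.868
vertex 0.389 1.375 -3.283
vertex -0.178 0.52 -3.846
endloop
endfacet
facet normal 0.804 -0.153 -0.575
outer loop
vertex -0.178 0.52 -3.846
vertex 1.023 0.158 -2.072
vertex 0.457 -0.697 -2.635
endloop
endfacet
facet normal 0.803 -0.154 -0.575
outer loop
vertex 0.389 1.375 -3.283
vertex 1.023 0.158 -2.072
vertex -0.178 0.52 -3.846
endloop
endfacet

endsolid


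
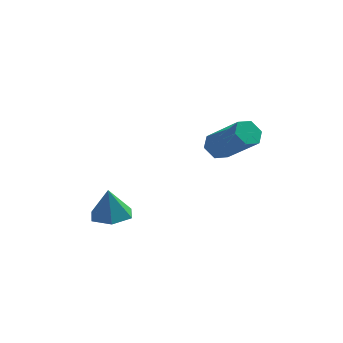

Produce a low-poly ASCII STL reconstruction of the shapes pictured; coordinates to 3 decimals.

solid 
facet normal 0.077 0.044 -0.996
outer loop
vertex -1.198 1.956 -3.457
vertex -1.857 1.41 -3.532
vertex -2.002 2.257 -3.506
endloop
endfacet
facet normal 0.266 0.798 0.541
outer loop
vertex -1.198 1.956 -3.457
vertex -2.002 2.257 -3.506
vertex -1.963 1.35 -2.188
endloop
endfacet
facet normal 0.078 0.044 -0.996
outer loop
vertex -2.002 2.257 -3.506
vertex -1.857 1.41 -3.532
vertex -2.662 1.71 -3.582
endloop
endfacet
facet normal -0.595 0.654 0.467
outer loop
vertex -2.002 2.257 -3.506
vertex -2.662 1.71 -3.582
vertex -1.963 1.35 -2.188
endloop
endfacet
facet normal 0.078 0.044 -0.996
outer loop
vertex -2.662 1.71 -3.582
vertex -1.857 1.41 -3.532
vertex -2.517 0.863 -3.608
endloop
endfacet
facet normal -0.898 -0.166 0.407
outer loop
vertex -2.662 1.71 -3.582
vertex -2.517 0.863 -3.608
vertex -1.963 1.35 -2.188
endloop
endfacet
facet normal 0.078 0.044 -0.996
outer loop
vertex -2.517 0.863 -3.608
vertex -1.857 1.41 -3.532
vertex -1.713 0.562 -3.558
endloop
endfacet
facet normal -0.341 -0.840 0.421
outer loop
vertex -2.517 0.863 -3.608
vertex -1.713 0.562 -3.558
vertex -1.963 1.35 -2.188
endloop
endfacet
facet normal 0.077 0.044 -0.996
outer loop
vertex -1.713 0.562 -3.558
vertex -1.857 1.41 -3.532
vertex -1.053 1.109 -3.483
endloop
endfacet
facet normal 0.520 -0.696 0.495
outer loop
vertex -1.713 0.562 -3.558
vertex -1.053 1.109 -3.483
vertex -1.963 1.35 -2.188
endloop
endfacet
facet normal 0.077 0.044 -0.996
outer loop
vertex -1.053 1.109 -3.483
vertex -1.857 1.41 -3.532
vertex -1.198 1.956 -3.457
endloop
endfacet
facet normal 0.823 0.124 0.555
outer loop
vertex -1.053 1.109 -3.483
vertex -1.198 1.956 -3.457
vertex -1.963 1.35 -2.188
endloop
endfacet
facet normal -0.619 0.465 -0.633
outer loop
vertex 2.28 3.332 -1.176
vertex 1.869 3.437 -0.697
vertex 2.325 3.867 -0.827
endloop
endfacet
facet normal 0.783 0.292 -0.549
outer loop
vertex 2.28 3.332 -1.176
vertex 2.325 3.867 -0.827
vertex 3.523 2.398 0.098
endloop
endfacet
facet normal 0.783 0.293 -0.549
outer loop
vertex 3.523 2.398 0.098
vertex 2.325 3.867 -0.827
vertex 3.568 2.932 0.447
endloop
endfacet
facet normal 0.618 -0.466 0.633
outer loop
vertex 3.523 2.398 0.098
vertex 3.568 2.932 0.447
vertex 3.111 2.503 0.577
endloop
endfacet
facet normal -0.619 0.464 -0.634
outer loop
vertex 2.325 3.867 -0.827
vertex 1.869 3.437 -0.697
vertex 1.913 3.972 -0.348
endloop
endfacet
facet normal 0.452 0.870 0.198
outer loop
vertex 2.325 3.867 -0.827
vertex 1.913 3.972 -0.348
vertex 3.568 2.932 0.447
endloop
endfacet
facet normal 0.452 0.870 0.197
outer loop
vertex 3.568 2.932 0.447
vertex 1.913 3.972 -0.348
vertex 3.156 3.038 0.926
endloop
endfacet
facet normal 0.617 -0.466 0.634
outer loop
vertex 3.568 2.932 0.447
vertex 3.156 3.038 0.926
vertex 3.111 2.503 0.577
endloop
endfacet
facet normal -0.619 0.464 -0.634
outer loop
vertex 1.913 3.972 -0.348
vertex 1.869 3.437 -0.697
vertex 1.457 3.542 -0.218
endloop
endfacet
facet normal -0.331 0.577 0.746
outer loop
vertex 1.913 3.972 -0.348
vertex 1.457 3.542 -0.218
vertex 3.156 3.038 0.926
endloop
endfacet
facet normal -0.331 0.577 0.746
outer loop
vertex 3.156 3.038 0.926
vertex 1.457 3.542 -0.218
vertex 2.7 2.608 1.056
endloop
endfacet
facet normal 0.619 -0.465 0.633
outer loop
vertex 3.156 3.038 0.926
vertex 2.7 2.608 1.056
vertex 3.111 2.503 0.577
endloop
endfacet
facet normal -0.618 0.466 -0.633
outer loop
vertex 1.457 3.542 -0.218
vertex 1.869 3.437 -0.697
vertex 1.412 3.008 -0.567
endloop
endfacet
facet normal -0.783 -0.293 0.549
outer loop
vertex 1.457 3.542 -0.218
vertex 1.412 3.008 -0.567
vertex 2.7 2.608 1.056
endloop
endfacet
facet normal -0.783 -0.292 0.549
outer loop
vertex 2.7 2.608 1.056
vertex 1.412 3.008 -0.567
vertex 2.655 2.073 0.707
endloop
endfacet
facet normal 0.619 -0.465 0.633
outer loop
vertex 2.7 2.608 1.056
vertex 2.655 2.073 0.707
vertex 3.111 2.503 0.577
endloop
endfacet
facet normal -0.617 0.466 -0.634
outer loop
vertex 1.412 3.008 -0.567
vertex 1.869 3.437 -0.697
vertex 1.824 2.902 -1.046
endloop
endfacet
facet normal -0.453 -0.870 -0.197
outer loop
vertex 1.412 3.008 -0.567
vertex 1.824 2.902 -1.046
vertex 2.655 2.073 0.707
endloop
endfacet
facet normal -0.451 -0.870 -0.198
outer loop
vertex 2.655 2.073 0.707
vertex 1.824 2.902 -1.046
vertex 3.067 1.968 0.228
endloop
endfacet
facet normal 0.619 -0.464 0.634
outer loop
vertex 2.655 2.073 0.707
vertex 3.067 1.968 0.228
vertex 3.111 2.503 0.577
endloop
endfacet
facet normal -0.619 0.465 -0.633
outer loop
vertex 1.824 2.902 -1.046
vertex 1.869 3.437 -0.697
vertex 2.28 3.332 -1.176
endloop
endfacet
facet normal 0.331 -0.577 -0.746
outer loop
vertex 1.824 2.902 -1.046
vertex 2.28 3.332 -1.176
vertex 3.067 1.968 0.228
endloop
endfacet
facet normal 0.331 -0.577 -0.746
outer loop
vertex 3.067 1.968 0.228
vertex 2.28 3.332 -1.176
vertex 3.523 2.398 0.098
endloop
endfacet
facet normal 0.619 -0.464 0.634
outer loop
vertex 3.067 1.968 0.228
vertex 3.523 2.398 0.098
vertex 3.111 2.503 0.577
endloop
endfacet

endsolid


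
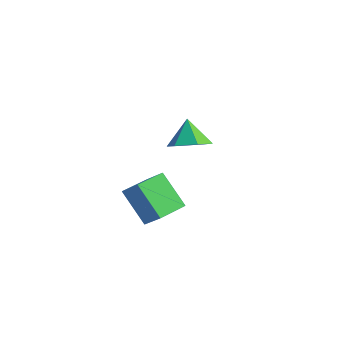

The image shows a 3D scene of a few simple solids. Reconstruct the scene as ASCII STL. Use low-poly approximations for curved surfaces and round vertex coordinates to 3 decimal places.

solid 
facet normal 0.449 -0.368 -0.814
outer loop
vertex 0.814 3.216 -1.343
vertex 0.016 2.621 -1.514
vertex 0.05 3.548 -1.914
endloop
endfacet
facet normal 0.167 0.933 0.319
outer loop
vertex 0.814 3.216 -1.343
vertex 0.05 3.548 -1.914
vertex -0.616 3.139 -0.366
endloop
endfacet
facet normal 0.449 -0.368 -0.814
outer loop
vertex 0.05 3.548 -1.914
vertex 0.016 2.621 -1.514
vertex -0.748 2.952 -2.085
endloop
endfacet
facet normal -0.592 0.805 -0.042
outer loop
vertex 0.05 3.548 -1.914
vertex -0.748 2.952 -2.085
vertex -0.616 3.139 -0.366
endloop
endfacet
facet normal 0.449 -0.368 -0.814
outer loop
vertex -0.748 2.952 -2.085
vertex 0.016 2.621 -1.514
vertex -0.781 2.026 -1.685
endloop
endfacet
facet normal -0.995 0.065 0.069
outer loop
vertex -0.748 2.952 -2.085
vertex -0.781 2.026 -1.685
vertex -0.616 3.139 -0.366
endloop
endfacet
facet normal 0.449 -0.367 -0.814
outer loop
vertex -0.781 2.026 -1.685
vertex 0.016 2.621 -1.514
vertex -0.017 1.694 -1.114
endloop
endfacet
facet normal -0.641 -0.545 0.540
outer loop
vertex -0.781 2.026 -1.685
vertex -0.017 1.694 -1.114
vertex -0.616 3.139 -0.366
endloop
endfacet
facet normal 0.449 -0.368 -0.815
outer loop
vertex -0.017 1.694 -1.114
vertex 0.016 2.621 -1.514
vertex 0.781 2.289 -0.943
endloop
endfacet
facet normal 0.118 -0.417 0.901
outer loop
vertex -0.017 1.694 -1.114
vertex 0.781 2.289 -0.943
vertex -0.616 3.139 -0.366
endloop
endfacet
facet normal 0.449 -0.368 -0.815
outer loop
vertex 0.781 2.289 -0.943
vertex 0.016 2.621 -1.514
vertex 0.814 3.216 -1.343
endloop
endfacet
facet normal 0.522 0.322 0.790
outer loop
vertex 0.781 2.289 -0.943
vertex 0.814 3.216 -1.343
vertex -0.616 3.139 -0.366
endloop
endfacet
facet normal -0.726 -0.029 -0.688
outer loop
vertex 1.841 -3.378 -0.423
vertex 1.83 -1.919 -0.472
vertex 3.121 -3.415 -1.772
endloop
endfacet
facet normal 0.007 -0.999 0.034
outer loop
vertex 3.97 -3.381 -0.968
vertex 1.841 -3.378 -0.423
vertex 3.121 -3.415 -1.772
endloop
endfacet
facet normal -0.726 -0.029 -0.687
outer loop
vertex 3.121 -3.415 -1.772
vertex 1.83 -1.919 -0.472
vertex 3.11 -1.956 -1.822
endloop
endfacet
facet normal 0.688 -0.020 -0.726
outer loop
vertex 3.11 -1.956 -1.822
vertex 3.97 -3.381 -0.968
vertex 3.121 -3.415 -1.772
endloop
endfacet
facet normal -0.688 0.019 0.726
outer loop
vertex 1.841 -3.378 -0.423
vertex 2.679 -1.885 0.332
vertex 1.83 -1.919 -0.472
endloop
endfacet
facet normal 0.007 -0.999 0.034
outer loop
vertex 2.69 -3.344 0.382
vertex 1.841 -3.378 -0.423
vertex 3.97 -3.381 -0.968
endloop
endfacet
facet normal -0.688 0.020 0.725
outer loop
vertex 2.69 -3.344 0.382
vertex 2.679 -1.885 0.332
vertex 1.841 -3.378 -0.423
endloop
endfacet
facet normal -0.007 0.999 -0.034
outer loop
vertex 1.83 -1.919 -0.472
vertex 2.679 -1.885 0.332
vertex 3.11 -1.956 -1.822
endloop
endfacet
facet normal 0.688 -0.019 -0.725
outer loop
vertex 3.959 -1.922 -1.017
vertex 3.97 -3.381 -0.968
vertex 3.11 -1.956 -1.822
endloop
endfacet
facet normal -0.007 0.999 -0.034
outer loop
vertex 3.11 -1.956 -1.822
vertex 2.679 -1.885 0.332
vertex 3.959 -1.922 -1.017
endloop
endfacet
facet normal 0.726 0.029 0.687
outer loop
vertex 3.959 -1.922 -1.017
vertex 2.69 -3.344 0.382
vertex 3.97 -3.381 -0.968
endloop
endfacet
facet normal 0.726 0.029 0.688
outer loop
vertex 2.679 -1.885 0.332
vertex 2.69 -3.344 0.382
vertex 3.959 -1.922 -1.017
endloop
endfacet

endsolid


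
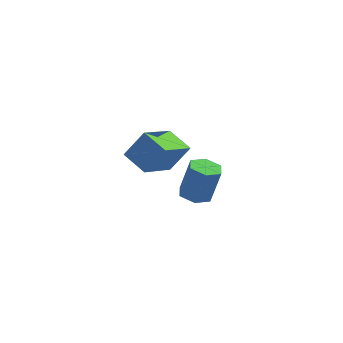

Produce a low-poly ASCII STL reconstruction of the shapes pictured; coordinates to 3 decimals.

solid 
facet normal -0.224 -0.114 -0.968
outer loop
vertex 1.002 3.077 -2.884
vertex 0.555 3.715 -2.856
vertex 1.311 3.776 -3.038
endloop
endfacet
facet normal 0.890 -0.428 -0.156
outer loop
vertex 1.002 3.077 -2.884
vertex 1.311 3.776 -3.038
vertex 1.412 3.286 -1.113
endloop
endfacet
facet normal 0.891 -0.427 -0.156
outer loop
vertex 1.412 3.286 -1.113
vertex 1.311 3.776 -3.038
vertex 1.721 3.986 -1.267
endloop
endfacet
facet normal 0.225 0.114 0.968
outer loop
vertex 1.412 3.286 -1.113
vertex 1.721 3.986 -1.267
vertex 0.965 3.925 -1.084
endloop
endfacet
facet normal -0.224 -0.114 -0.968
outer loop
vertex 1.311 3.776 -3.038
vertex 0.555 3.715 -2.856
vertex 0.864 4.415 -3.01
endloop
endfacet
facet normal 0.788 0.562 -0.249
outer loop
vertex 1.311 3.776 -3.038
vertex 0.864 4.415 -3.01
vertex 1.721 3.986 -1.267
endloop
endfacet
facet normal 0.788 0.563 -0.249
outer loop
vertex 1.721 3.986 -1.267
vertex 0.864 4.415 -3.01
vertex 1.274 4.624 -1.239
endloop
endfacet
facet normal 0.225 0.115 0.968
outer loop
vertex 1.721 3.986 -1.267
vertex 1.274 4.624 -1.239
vertex 0.965 3.925 -1.084
endloop
endfacet
facet normal -0.225 -0.114 -0.968
outer loop
vertex 0.864 4.415 -3.01
vertex 0.555 3.715 -2.856
vertex 0.108 4.354 -2.827
endloop
endfacet
facet normal -0.102 0.990 -0.093
outer loop
vertex 0.864 4.415 -3.01
vertex 0.108 4.354 -2.827
vertex 1.274 4.624 -1.239
endloop
endfacet
facet normal -0.102 0.990 -0.093
outer loop
vertex 1.274 4.624 -1.239
vertex 0.108 4.354 -2.827
vertex 0.518 4.563 -1.056
endloop
endfacet
facet normal 0.225 0.115 0.968
outer loop
vertex 1.274 4.624 -1.239
vertex 0.518 4.563 -1.056
vertex 0.965 3.925 -1.084
endloop
endfacet
facet normal -0.225 -0.114 -0.968
outer loop
vertex 0.108 4.354 -2.827
vertex 0.555 3.715 -2.856
vertex -0.201 3.654 -2.673
endloop
endfacet
facet normal -0.891 0.427 0.156
outer loop
vertex 0.108 4.354 -2.827
vertex -0.201 3.654 -2.673
vertex 0.518 4.563 -1.056
endloop
endfacet
facet normal -0.890 0.428 0.155
outer loop
vertex 0.518 4.563 -1.056
vertex -0.201 3.654 -2.673
vertex 0.209 3.864 -0.902
endloop
endfacet
facet normal 0.224 0.114 0.968
outer loop
vertex 0.518 4.563 -1.056
vertex 0.209 3.864 -0.902
vertex 0.965 3.925 -1.084
endloop
endfacet
facet normal -0.225 -0.115 -0.968
outer loop
vertex -0.201 3.654 -2.673
vertex 0.555 3.715 -2.856
vertex 0.246 3.016 -2.701
endloop
endfacet
facet normal -0.788 -0.563 0.249
outer loop
vertex -0.201 3.654 -2.673
vertex 0.246 3.016 -2.701
vertex 0.209 3.864 -0.902
endloop
endfacet
facet normal -0.788 -0.562 0.249
outer loop
vertex 0.209 3.864 -0.902
vertex 0.246 3.016 -2.701
vertex 0.656 3.225 -0.93
endloop
endfacet
facet normal 0.224 0.114 0.968
outer loop
vertex 0.209 3.864 -0.902
vertex 0.656 3.225 -0.93
vertex 0.965 3.925 -1.084
endloop
endfacet
facet normal -0.225 -0.115 -0.968
outer loop
vertex 0.246 3.016 -2.701
vertex 0.555 3.715 -2.856
vertex 1.002 3.077 -2.884
endloop
endfacet
facet normal 0.102 -0.990 0.093
outer loop
vertex 0.246 3.016 -2.701
vertex 1.002 3.077 -2.884
vertex 0.656 3.225 -0.93
endloop
endfacet
facet normal 0.102 -0.990 0.093
outer loop
vertex 0.656 3.225 -0.93
vertex 1.002 3.077 -2.884
vertex 1.412 3.286 -1.113
endloop
endfacet
facet normal 0.225 0.114 0.968
outer loop
vertex 0.656 3.225 -0.93
vertex 1.412 3.286 -1.113
vertex 0.965 3.925 -1.084
endloop
endfacet
facet normal -0.422 -0.363 -0.831
outer loop
vertex 1.104 -1.926 2.639
vertex 1.06 -0.178 1.897
vertex 2.264 -2.113 2.131
endloop
endfacet
facet normal 0.023 -0.920 0.391
outer loop
vertex 2.88 -1.582 3.343
vertex 1.104 -1.926 2.639
vertex 2.264 -2.113 2.131
endloop
endfacet
facet normal -0.422 -0.363 -0.831
outer loop
vertex 2.264 -2.113 2.131
vertex 1.06 -0.178 1.897
vertex 2.22 -0.364 1.389
endloop
endfacet
facet normal 0.906 -0.146 -0.397
outer loop
vertex 2.22 -0.364 1.389
vertex 2.88 -1.582 3.343
vertex 2.264 -2.113 2.131
endloop
endfacet
facet normal -0.906 0.146 0.397
outer loop
vertex 1.104 -1.926 2.639
vertex 1.676 0.353 3.109
vertex 1.06 -0.178 1.897
endloop
endfacet
facet normal 0.023 -0.920 0.391
outer loop
vertex 1.72 -1.396 3.851
vertex 1.104 -1.926 2.639
vertex 2.88 -1.582 3.343
endloop
endfacet
facet normal -0.906 0.146 0.397
outer loop
vertex 1.72 -1.396 3.851
vertex 1.676 0.353 3.109
vertex 1.104 -1.926 2.639
endloop
endfacet
facet normal -0.024 0.920 -0.391
outer loop
vertex 1.06 -0.178 1.897
vertex 1.676 0.353 3.109
vertex 2.22 -0.364 1.389
endloop
endfacet
facet normal 0.906 -0.146 -0.397
outer loop
vertex 2.836 0.166 2.601
vertex 2.88 -1.582 3.343
vertex 2.22 -0.364 1.389
endloop
endfacet
facet normal -0.023 0.920 -0.391
outer loop
vertex 2.22 -0.364 1.389
vertex 1.676 0.353 3.109
vertex 2.836 0.166 2.601
endloop
endfacet
facet normal 0.422 0.363 0.831
outer loop
vertex 2.836 0.166 2.601
vertex 1.72 -1.396 3.851
vertex 2.88 -1.582 3.343
endloop
endfacet
facet normal 0.422 0.363 0.831
outer loop
vertex 1.676 0.353 3.109
vertex 1.72 -1.396 3.851
vertex 2.836 0.166 2.601
endloop
endfacet

endsolid


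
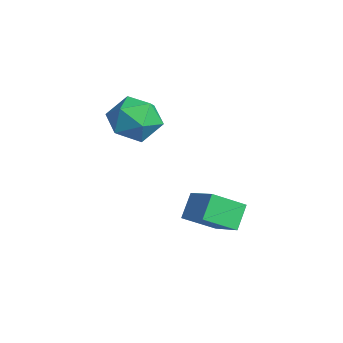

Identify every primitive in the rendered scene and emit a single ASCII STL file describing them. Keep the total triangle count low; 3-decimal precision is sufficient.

solid 
facet normal -0.304 0.528 0.793
outer loop
vertex -0.108 -0.62 0.585
vertex -0.245 -1.458 1.09
vertex 0.63 -1.0 1.121
endloop
endfacet
facet normal 0.167 0.898 0.407
outer loop
vertex -0.108 -0.62 0.585
vertex 0.63 -1.0 1.121
vertex 0.812 -0.627 0.224
endloop
endfacet
facet normal -0.093 0.962 -0.255
outer loop
vertex -0.108 -0.62 0.585
vertex 0.812 -0.627 0.224
vertex 0.049 -0.856 -0.362
endloop
endfacet
facet normal -0.724 0.631 -0.277
outer loop
vertex -0.108 -0.62 0.585
vertex 0.049 -0.856 -0.362
vertex -0.604 -1.37 0.174
endloop
endfacet
facet normal -0.855 0.363 0.370
outer loop
vertex -0.108 -0.62 0.585
vertex -0.604 -1.37 0.174
vertex -0.245 -1.458 1.09
endloop
endfacet
facet normal 0.770 0.519 0.372
outer loop
vertex 0.812 -0.627 0.224
vertex 0.63 -1.0 1.121
vertex 1.244 -1.47 0.506
endloop
endfacet
facet normal 0.007 -0.080 0.997
outer loop
vertex 0.63 -1.0 1.121
vertex -0.245 -1.458 1.09
vertex 0.591 -1.984 1.042
endloop
endfacet
facet normal -0.884 -0.348 0.313
outer loop
vertex -0.245 -1.458 1.09
vertex -0.604 -1.37 0.174
vertex -0.172 -2.213 0.456
endloop
endfacet
facet normal -0.672 0.086 -0.736
outer loop
vertex -0.604 -1.37 0.174
vertex 0.049 -0.856 -0.362
vertex 0.01 -1.84 -0.441
endloop
endfacet
facet normal 0.351 0.622 -0.700
outer loop
vertex 0.049 -0.856 -0.362
vertex 0.812 -0.627 0.224
vertex 0.885 -1.382 -0.41
endloop
endfacet
facet normal 0.724 -0.631 0.277
outer loop
vertex 0.748 -2.22 0.095
vertex 1.244 -1.47 0.506
vertex 0.591 -1.984 1.042
endloop
endfacet
facet normal 0.093 -0.962 0.255
outer loop
vertex 0.748 -2.22 0.095
vertex 0.591 -1.984 1.042
vertex -0.172 -2.213 0.456
endloop
endfacet
facet normal -0.167 -0.898 -0.407
outer loop
vertex 0.748 -2.22 0.095
vertex -0.172 -2.213 0.456
vertex 0.01 -1.84 -0.441
endloop
endfacet
facet normal 0.304 -0.528 -0.793
outer loop
vertex 0.748 -2.22 0.095
vertex 0.01 -1.84 -0.441
vertex 0.885 -1.382 -0.41
endloop
endfacet
facet normal 0.855 -0.363 -0.370
outer loop
vertex 0.748 -2.22 0.095
vertex 0.885 -1.382 -0.41
vertex 1.244 -1.47 0.506
endloop
endfacet
facet normal 0.672 -0.086 0.736
outer loop
vertex 0.591 -1.984 1.042
vertex 1.244 -1.47 0.506
vertex 0.63 -1.0 1.121
endloop
endfacet
facet normal -0.351 -0.622 0.700
outer loop
vertex -0.172 -2.213 0.456
vertex 0.591 -1.984 1.042
vertex -0.245 -1.458 1.09
endloop
endfacet
facet normal -0.770 -0.519 -0.372
outer loop
vertex 0.01 -1.84 -0.441
vertex -0.172 -2.213 0.456
vertex -0.604 -1.37 0.174
endloop
endfacet
facet normal -0.007 0.080 -0.997
outer loop
vertex 0.885 -1.382 -0.41
vertex 0.01 -1.84 -0.441
vertex 0.049 -0.856 -0.362
endloop
endfacet
facet normal 0.884 0.348 -0.313
outer loop
vertex 1.244 -1.47 0.506
vertex 0.885 -1.382 -0.41
vertex 0.812 -0.627 0.224
endloop
endfacet
facet normal -0.477 0.482 0.735
outer loop
vertex 1.5 0.025 -2.682
vertex 2.641 0.302 -2.123
vertex 1.568 1.155 -3.38
endloop
endfacet
facet normal -0.878 -0.213 -0.430
outer loop
vertex 2.059 0.658 -4.137
vertex 1.5 0.025 -2.682
vertex 1.568 1.155 -3.38
endloop
endfacet
facet normal -0.477 0.482 0.735
outer loop
vertex 1.568 1.155 -3.38
vertex 2.641 0.302 -2.123
vertex 2.708 1.432 -2.821
endloop
endfacet
facet normal 0.051 0.850 -0.525
outer loop
vertex 2.708 1.432 -2.821
vertex 2.059 0.658 -4.137
vertex 1.568 1.155 -3.38
endloop
endfacet
facet normal -0.051 -0.850 0.525
outer loop
vertex 1.5 0.025 -2.682
vertex 3.132 -0.195 -2.88
vertex 2.641 0.302 -2.123
endloop
endfacet
facet normal -0.877 -0.214 -0.430
outer loop
vertex 1.992 -0.472 -3.439
vertex 1.5 0.025 -2.682
vertex 2.059 0.658 -4.137
endloop
endfacet
facet normal -0.051 -0.850 0.525
outer loop
vertex 1.992 -0.472 -3.439
vertex 3.132 -0.195 -2.88
vertex 1.5 0.025 -2.682
endloop
endfacet
facet normal 0.878 0.213 0.429
outer loop
vertex 2.641 0.302 -2.123
vertex 3.132 -0.195 -2.88
vertex 2.708 1.432 -2.821
endloop
endfacet
facet normal 0.051 0.850 -0.525
outer loop
vertex 3.2 0.935 -3.578
vertex 2.059 0.658 -4.137
vertex 2.708 1.432 -2.821
endloop
endfacet
facet normal 0.877 0.213 0.430
outer loop
vertex 2.708 1.432 -2.821
vertex 3.132 -0.195 -2.88
vertex 3.2 0.935 -3.578
endloop
endfacet
facet normal 0.477 -0.482 -0.735
outer loop
vertex 3.2 0.935 -3.578
vertex 1.992 -0.472 -3.439
vertex 2.059 0.658 -4.137
endloop
endfacet
facet normal 0.477 -0.482 -0.734
outer loop
vertex 3.132 -0.195 -2.88
vertex 1.992 -0.472 -3.439
vertex 3.2 0.935 -3.578
endloop
endfacet

endsolid


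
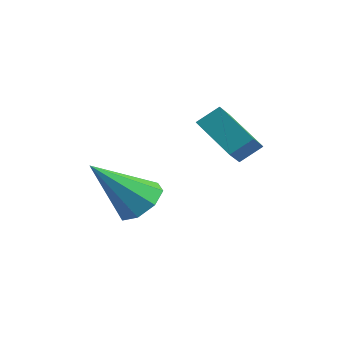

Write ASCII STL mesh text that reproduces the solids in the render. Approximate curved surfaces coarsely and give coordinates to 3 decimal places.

solid 
facet normal -0.871 -0.013 0.491
outer loop
vertex 2.632 0.038 1.897
vertex 2.329 0.637 1.375
vertex 2.358 -0.537 1.396
endloop
endfacet
facet normal 0.356 -0.705 0.614
outer loop
vertex 3.691 -0.517 0.645
vertex 2.632 0.038 1.897
vertex 2.358 -0.537 1.396
endloop
endfacet
facet normal -0.871 -0.013 0.491
outer loop
vertex 2.358 -0.537 1.396
vertex 2.329 0.637 1.375
vertex 2.055 0.062 0.874
endloop
endfacet
facet normal -0.338 -0.710 -0.618
outer loop
vertex 2.055 0.062 0.874
vertex 3.691 -0.517 0.645
vertex 2.358 -0.537 1.396
endloop
endfacet
facet normal 0.338 0.710 0.618
outer loop
vertex 2.632 0.038 1.897
vertex 3.662 0.657 0.624
vertex 2.329 0.637 1.375
endloop
endfacet
facet normal 0.356 -0.705 0.614
outer loop
vertex 3.965 0.058 1.146
vertex 2.632 0.038 1.897
vertex 3.691 -0.517 0.645
endloop
endfacet
facet normal 0.338 0.710 0.618
outer loop
vertex 3.965 0.058 1.146
vertex 3.662 0.657 0.624
vertex 2.632 0.038 1.897
endloop
endfacet
facet normal -0.356 0.705 -0.614
outer loop
vertex 2.329 0.637 1.375
vertex 3.662 0.657 0.624
vertex 2.055 0.062 0.874
endloop
endfacet
facet normal -0.338 -0.710 -0.618
outer loop
vertex 3.388 0.082 0.123
vertex 3.691 -0.517 0.645
vertex 2.055 0.062 0.874
endloop
endfacet
facet normal -0.356 0.705 -0.614
outer loop
vertex 2.055 0.062 0.874
vertex 3.662 0.657 0.624
vertex 3.388 0.082 0.123
endloop
endfacet
facet normal 0.871 0.013 -0.491
outer loop
vertex 3.388 0.082 0.123
vertex 3.965 0.058 1.146
vertex 3.691 -0.517 0.645
endloop
endfacet
facet normal 0.871 0.013 -0.491
outer loop
vertex 3.662 0.657 0.624
vertex 3.965 0.058 1.146
vertex 3.388 0.082 0.123
endloop
endfacet
facet normal 0.268 0.616 -0.741
outer loop
vertex 1.142 -0.658 -1.504
vertex 0.605 -1.025 -2.003
vertex 0.575 -0.39 -1.486
endloop
endfacet
facet normal 0.221 0.409 0.885
outer loop
vertex 1.142 -0.658 -1.504
vertex 0.575 -0.39 -1.486
vertex 0.055 -2.295 -0.477
endloop
endfacet
facet normal 0.266 0.616 -0.741
outer loop
vertex 0.575 -0.39 -1.486
vertex 0.605 -1.025 -2.003
vertex 0.025 -0.494 -1.77
endloop
endfacet
facet normal -0.469 0.510 0.721
outer loop
vertex 0.575 -0.39 -1.486
vertex 0.025 -0.494 -1.77
vertex 0.055 -2.295 -0.477
endloop
endfacet
facet normal 0.266 0.616 -0.741
outer loop
vertex 0.025 -0.494 -1.77
vertex 0.605 -1.025 -2.003
vertex -0.185 -0.91 -2.191
endloop
endfacet
facet normal -0.940 0.188 0.283
outer loop
vertex 0.025 -0.494 -1.77
vertex -0.185 -0.91 -2.191
vertex 0.055 -2.295 -0.477
endloop
endfacet
facet normal 0.266 0.617 -0.741
outer loop
vertex -0.185 -0.91 -2.191
vertex 0.605 -1.025 -2.003
vertex 0.068 -1.393 -2.502
endloop
endfacet
facet normal -0.914 -0.369 -0.170
outer loop
vertex -0.185 -0.91 -2.191
vertex 0.068 -1.393 -2.502
vertex 0.055 -2.295 -0.477
endloop
endfacet
facet normal 0.266 0.616 -0.741
outer loop
vertex 0.068 -1.393 -2.502
vertex 0.605 -1.025 -2.003
vertex 0.635 -1.661 -2.521
endloop
endfacet
facet normal -0.407 -0.834 -0.374
outer loop
vertex 0.068 -1.393 -2.502
vertex 0.635 -1.661 -2.521
vertex 0.055 -2.295 -0.477
endloop
endfacet
facet normal 0.268 0.616 -0.741
outer loop
vertex 0.635 -1.661 -2.521
vertex 0.605 -1.025 -2.003
vertex 1.184 -1.557 -2.236
endloop
endfacet
facet normal 0.286 -0.935 -0.209
outer loop
vertex 0.635 -1.661 -2.521
vertex 1.184 -1.557 -2.236
vertex 0.055 -2.295 -0.477
endloop
endfacet
facet normal 0.267 0.616 -0.741
outer loop
vertex 1.184 -1.557 -2.236
vertex 0.605 -1.025 -2.003
vertex 1.394 -1.141 -1.815
endloop
endfacet
facet normal 0.756 -0.613 0.228
outer loop
vertex 1.184 -1.557 -2.236
vertex 1.394 -1.141 -1.815
vertex 0.055 -2.295 -0.477
endloop
endfacet
facet normal 0.267 0.616 -0.741
outer loop
vertex 1.394 -1.141 -1.815
vertex 0.605 -1.025 -2.003
vertex 1.142 -0.658 -1.504
endloop
endfacet
facet normal 0.730 -0.058 0.681
outer loop
vertex 1.394 -1.141 -1.815
vertex 1.142 -0.658 -1.504
vertex 0.055 -2.295 -0.477
endloop
endfacet

endsolid


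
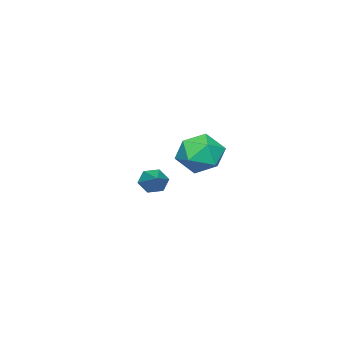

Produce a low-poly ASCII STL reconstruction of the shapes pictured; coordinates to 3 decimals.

solid 
facet normal -0.683 -0.603 -0.412
outer loop
vertex -1.111 -1.72 -3.511
vertex -1.464 -1.684 -2.979
vertex -1.553 -1.261 -3.451
endloop
endfacet
facet normal 0.435 0.516 -0.738
outer loop
vertex -1.111 -1.72 -3.511
vertex -1.553 -1.261 -3.451
vertex -0.276 -0.636 -2.261
endloop
endfacet
facet normal -0.683 -0.603 -0.412
outer loop
vertex -1.553 -1.261 -3.451
vertex -1.464 -1.684 -2.979
vertex -1.906 -1.225 -2.918
endloop
endfacet
facet normal -0.248 0.941 -0.228
outer loop
vertex -1.553 -1.261 -3.451
vertex -1.906 -1.225 -2.918
vertex -0.276 -0.636 -2.261
endloop
endfacet
facet normal -0.683 -0.603 -0.413
outer loop
vertex -1.906 -1.225 -2.918
vertex -1.464 -1.684 -2.979
vertex -1.818 -1.648 -2.446
endloop
endfacet
facet normal -0.476 0.609 0.635
outer loop
vertex -1.906 -1.225 -2.918
vertex -1.818 -1.648 -2.446
vertex -0.276 -0.636 -2.261
endloop
endfacet
facet normal -0.683 -0.602 -0.413
outer loop
vertex -1.818 -1.648 -2.446
vertex -1.464 -1.684 -2.979
vertex -1.376 -2.108 -2.507
endloop
endfacet
facet normal -0.020 -0.150 0.988
outer loop
vertex -1.818 -1.648 -2.446
vertex -1.376 -2.108 -2.507
vertex -0.276 -0.636 -2.261
endloop
endfacet
facet normal -0.683 -0.602 -0.413
outer loop
vertex -1.376 -2.108 -2.507
vertex -1.464 -1.684 -2.979
vertex -1.023 -2.143 -3.04
endloop
endfacet
facet normal 0.664 -0.576 0.477
outer loop
vertex -1.376 -2.108 -2.507
vertex -1.023 -2.143 -3.04
vertex -0.276 -0.636 -2.261
endloop
endfacet
facet normal -0.684 -0.602 -0.413
outer loop
vertex -1.023 -2.143 -3.04
vertex -1.464 -1.684 -2.979
vertex -1.111 -1.72 -3.511
endloop
endfacet
facet normal 0.891 -0.243 -0.384
outer loop
vertex -1.023 -2.143 -3.04
vertex -1.111 -1.72 -3.511
vertex -0.276 -0.636 -2.261
endloop
endfacet
facet normal 0.218 0.070 0.973
outer loop
vertex 2.982 3.914 1.33
vertex 2.219 3.307 1.545
vertex 3.126 2.927 1.369
endloop
endfacet
facet normal 0.807 0.140 0.574
outer loop
vertex 2.982 3.914 1.33
vertex 3.126 2.927 1.369
vertex 3.55 3.465 0.642
endloop
endfacet
facet normal 0.709 0.692 0.134
outer loop
vertex 2.982 3.914 1.33
vertex 3.55 3.465 0.642
vertex 2.905 4.178 0.37
endloop
endfacet
facet normal 0.062 0.964 0.260
outer loop
vertex 2.982 3.914 1.33
vertex 2.905 4.178 0.37
vertex 2.082 4.08 0.928
endloop
endfacet
facet normal -0.241 0.579 0.779
outer loop
vertex 2.982 3.914 1.33
vertex 2.082 4.08 0.928
vertex 2.219 3.307 1.545
endloop
endfacet
facet normal 0.875 -0.450 0.178
outer loop
vertex 3.55 3.465 0.642
vertex 3.126 2.927 1.369
vertex 3.138 2.58 0.432
endloop
endfacet
facet normal -0.076 -0.563 0.823
outer loop
vertex 3.126 2.927 1.369
vertex 2.219 3.307 1.545
vertex 2.315 2.482 0.99
endloop
endfacet
facet normal -0.820 0.261 0.509
outer loop
vertex 2.219 3.307 1.545
vertex 2.082 4.08 0.928
vertex 1.67 3.195 0.718
endloop
endfacet
facet normal -0.330 0.884 -0.332
outer loop
vertex 2.082 4.08 0.928
vertex 2.905 4.178 0.37
vertex 2.094 3.733 -0.009
endloop
endfacet
facet normal 0.717 0.444 -0.536
outer loop
vertex 2.905 4.178 0.37
vertex 3.55 3.465 0.642
vertex 3.001 3.353 -0.185
endloop
endfacet
facet normal -0.062 -0.964 -0.260
outer loop
vertex 2.238 2.746 0.03
vertex 3.138 2.58 0.432
vertex 2.315 2.482 0.99
endloop
endfacet
facet normal -0.709 -0.692 -0.134
outer loop
vertex 2.238 2.746 0.03
vertex 2.315 2.482 0.99
vertex 1.67 3.195 0.718
endloop
endfacet
facet normal -0.807 -0.140 -0.574
outer loop
vertex 2.238 2.746 0.03
vertex 1.67 3.195 0.718
vertex 2.094 3.733 -0.009
endloop
endfacet
facet normal -0.218 -0.070 -0.973
outer loop
vertex 2.238 2.746 0.03
vertex 2.094 3.733 -0.009
vertex 3.001 3.353 -0.185
endloop
endfacet
facet normal 0.241 -0.579 -0.779
outer loop
vertex 2.238 2.746 0.03
vertex 3.001 3.353 -0.185
vertex 3.138 2.58 0.432
endloop
endfacet
facet normal 0.330 -0.884 0.332
outer loop
vertex 2.315 2.482 0.99
vertex 3.138 2.58 0.432
vertex 3.126 2.927 1.369
endloop
endfacet
facet normal -0.717 -0.444 0.536
outer loop
vertex 1.67 3.195 0.718
vertex 2.315 2.482 0.99
vertex 2.219 3.307 1.545
endloop
endfacet
facet normal -0.875 0.450 -0.178
outer loop
vertex 2.094 3.733 -0.009
vertex 1.67 3.195 0.718
vertex 2.082 4.08 0.928
endloop
endfacet
facet normal 0.076 0.563 -0.823
outer loop
vertex 3.001 3.353 -0.185
vertex 2.094 3.733 -0.009
vertex 2.905 4.178 0.37
endloop
endfacet
facet normal 0.820 -0.261 -0.509
outer loop
vertex 3.138 2.58 0.432
vertex 3.001 3.353 -0.185
vertex 3.55 3.465 0.642
endloop
endfacet

endsolid


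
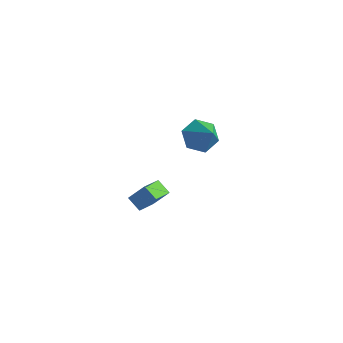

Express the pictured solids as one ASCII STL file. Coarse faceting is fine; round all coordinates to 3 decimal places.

solid 
facet normal -0.500 -0.444 -0.744
outer loop
vertex -1.325 1.461 -2.71
vertex -1.641 2.751 -3.267
vertex -0.579 1.434 -3.195
endloop
endfacet
facet normal 0.219 -0.895 0.387
outer loop
vertex 0.001 1.949 -2.333
vertex -1.325 1.461 -2.71
vertex -0.579 1.434 -3.195
endloop
endfacet
facet normal -0.501 -0.444 -0.743
outer loop
vertex -0.579 1.434 -3.195
vertex -1.641 2.751 -3.267
vertex -0.896 2.724 -3.753
endloop
endfacet
facet normal 0.838 -0.030 -0.546
outer loop
vertex -0.896 2.724 -3.753
vertex 0.001 1.949 -2.333
vertex -0.579 1.434 -3.195
endloop
endfacet
facet normal -0.838 0.030 0.545
outer loop
vertex -1.325 1.461 -2.71
vertex -1.061 3.266 -2.405
vertex -1.641 2.751 -3.267
endloop
endfacet
facet normal 0.220 -0.896 0.387
outer loop
vertex -0.744 1.976 -1.847
vertex -1.325 1.461 -2.71
vertex 0.001 1.949 -2.333
endloop
endfacet
facet normal -0.837 0.030 0.546
outer loop
vertex -0.744 1.976 -1.847
vertex -1.061 3.266 -2.405
vertex -1.325 1.461 -2.71
endloop
endfacet
facet normal -0.220 0.895 -0.387
outer loop
vertex -1.641 2.751 -3.267
vertex -1.061 3.266 -2.405
vertex -0.896 2.724 -3.753
endloop
endfacet
facet normal 0.837 -0.030 -0.546
outer loop
vertex -0.315 3.239 -2.89
vertex 0.001 1.949 -2.333
vertex -0.896 2.724 -3.753
endloop
endfacet
facet normal -0.219 0.896 -0.387
outer loop
vertex -0.896 2.724 -3.753
vertex -1.061 3.266 -2.405
vertex -0.315 3.239 -2.89
endloop
endfacet
facet normal 0.501 0.444 0.743
outer loop
vertex -0.315 3.239 -2.89
vertex -0.744 1.976 -1.847
vertex 0.001 1.949 -2.333
endloop
endfacet
facet normal 0.500 0.444 0.744
outer loop
vertex -1.061 3.266 -2.405
vertex -0.744 1.976 -1.847
vertex -0.315 3.239 -2.89
endloop
endfacet
facet normal -0.704 0.258 -0.662
outer loop
vertex 2.592 3.36 2.538
vertex 2.004 2.754 2.927
vertex 2.038 3.631 3.233
endloop
endfacet
facet normal 0.664 0.703 0.255
outer loop
vertex 2.592 3.36 2.538
vertex 2.038 3.631 3.233
vertex 3.116 2.346 3.973
endloop
endfacet
facet normal -0.704 0.258 -0.662
outer loop
vertex 2.038 3.631 3.233
vertex 2.004 2.754 2.927
vertex 1.45 3.026 3.622
endloop
endfacet
facet normal 0.032 0.519 0.854
outer loop
vertex 2.038 3.631 3.233
vertex 1.45 3.026 3.622
vertex 3.116 2.346 3.973
endloop
endfacet
facet normal -0.704 0.258 -0.662
outer loop
vertex 1.45 3.026 3.622
vertex 2.004 2.754 2.927
vertex 1.416 2.148 3.316
endloop
endfacet
facet normal -0.313 -0.302 0.901
outer loop
vertex 1.45 3.026 3.622
vertex 1.416 2.148 3.316
vertex 3.116 2.346 3.973
endloop
endfacet
facet normal -0.704 0.258 -0.662
outer loop
vertex 1.416 2.148 3.316
vertex 2.004 2.754 2.927
vertex 1.97 1.876 2.621
endloop
endfacet
facet normal -0.025 -0.938 0.347
outer loop
vertex 1.416 2.148 3.316
vertex 1.97 1.876 2.621
vertex 3.116 2.346 3.973
endloop
endfacet
facet normal -0.703 0.258 -0.663
outer loop
vertex 1.97 1.876 2.621
vertex 2.004 2.754 2.927
vertex 2.559 2.482 2.232
endloop
endfacet
facet normal 0.607 -0.753 -0.253
outer loop
vertex 1.97 1.876 2.621
vertex 2.559 2.482 2.232
vertex 3.116 2.346 3.973
endloop
endfacet
facet normal -0.703 0.257 -0.662
outer loop
vertex 2.559 2.482 2.232
vertex 2.004 2.754 2.927
vertex 2.592 3.36 2.538
endloop
endfacet
facet normal 0.952 0.068 -0.299
outer loop
vertex 2.559 2.482 2.232
vertex 2.592 3.36 2.538
vertex 3.116 2.346 3.973
endloop
endfacet

endsolid
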